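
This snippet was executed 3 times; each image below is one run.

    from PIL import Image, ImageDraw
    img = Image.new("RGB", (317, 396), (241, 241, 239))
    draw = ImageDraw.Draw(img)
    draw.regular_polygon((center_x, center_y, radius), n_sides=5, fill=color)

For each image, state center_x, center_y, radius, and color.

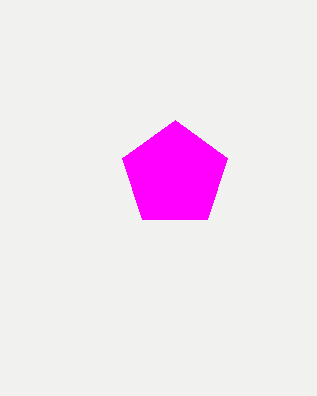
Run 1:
center_x = 175
center_y = 175
radius = 55
color = 'magenta'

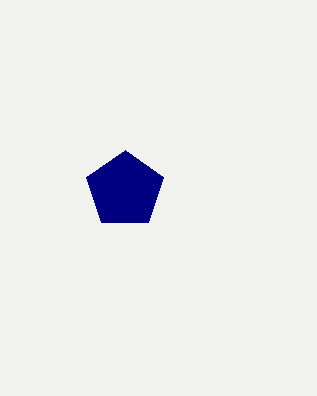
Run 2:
center_x = 125, center_y = 190, radius = 40, color = 'navy'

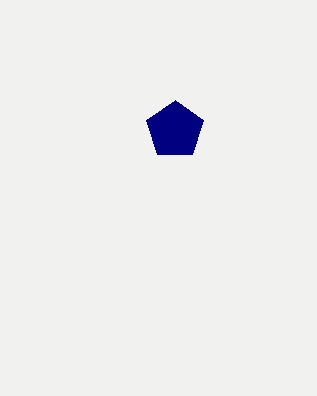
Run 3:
center_x = 175
center_y = 130
radius = 30
color = 'navy'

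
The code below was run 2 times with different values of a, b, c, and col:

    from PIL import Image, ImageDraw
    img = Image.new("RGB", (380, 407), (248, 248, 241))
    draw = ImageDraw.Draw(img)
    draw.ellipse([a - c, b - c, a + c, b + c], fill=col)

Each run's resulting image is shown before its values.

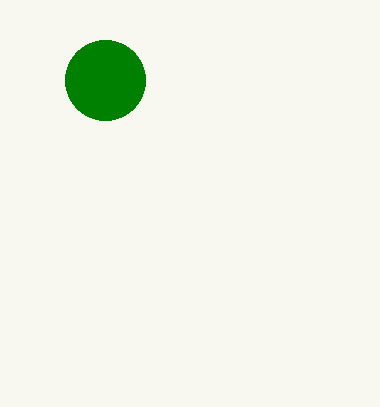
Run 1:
a = 105, b = 80, c = 40, col = 'green'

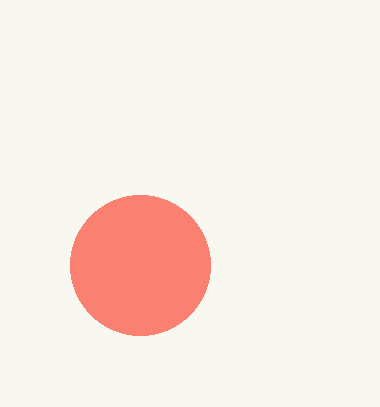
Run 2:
a = 140; b = 265; c = 70; col = 'salmon'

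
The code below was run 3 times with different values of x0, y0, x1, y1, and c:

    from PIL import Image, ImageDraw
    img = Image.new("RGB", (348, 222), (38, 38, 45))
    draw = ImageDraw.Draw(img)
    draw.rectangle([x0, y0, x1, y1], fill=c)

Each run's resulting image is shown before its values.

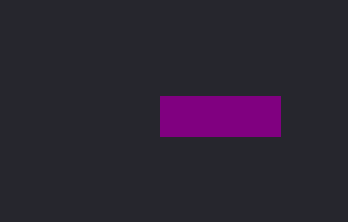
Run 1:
x0 = 160
y0 = 96
x1 = 280
y1 = 136
c = 'purple'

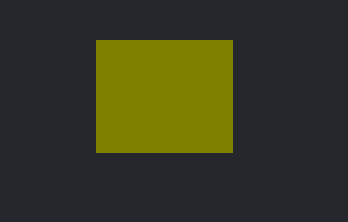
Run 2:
x0 = 96
y0 = 40
x1 = 232
y1 = 152
c = 'olive'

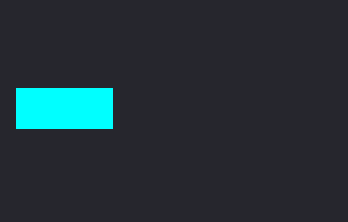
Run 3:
x0 = 16
y0 = 88
x1 = 112
y1 = 128
c = 'cyan'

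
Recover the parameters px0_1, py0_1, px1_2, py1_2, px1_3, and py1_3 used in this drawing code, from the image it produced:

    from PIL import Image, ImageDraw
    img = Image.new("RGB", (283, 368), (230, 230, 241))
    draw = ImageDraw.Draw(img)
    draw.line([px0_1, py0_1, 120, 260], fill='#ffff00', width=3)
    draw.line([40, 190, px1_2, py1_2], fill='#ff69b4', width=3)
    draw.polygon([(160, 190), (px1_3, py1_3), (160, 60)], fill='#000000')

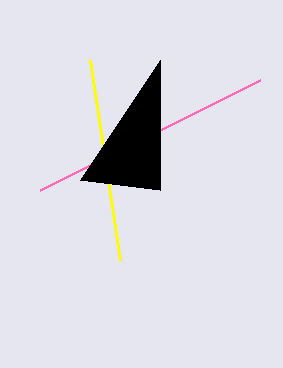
px0_1 = 90; py0_1 = 60; px1_2 = 260; py1_2 = 80; px1_3 = 80; py1_3 = 180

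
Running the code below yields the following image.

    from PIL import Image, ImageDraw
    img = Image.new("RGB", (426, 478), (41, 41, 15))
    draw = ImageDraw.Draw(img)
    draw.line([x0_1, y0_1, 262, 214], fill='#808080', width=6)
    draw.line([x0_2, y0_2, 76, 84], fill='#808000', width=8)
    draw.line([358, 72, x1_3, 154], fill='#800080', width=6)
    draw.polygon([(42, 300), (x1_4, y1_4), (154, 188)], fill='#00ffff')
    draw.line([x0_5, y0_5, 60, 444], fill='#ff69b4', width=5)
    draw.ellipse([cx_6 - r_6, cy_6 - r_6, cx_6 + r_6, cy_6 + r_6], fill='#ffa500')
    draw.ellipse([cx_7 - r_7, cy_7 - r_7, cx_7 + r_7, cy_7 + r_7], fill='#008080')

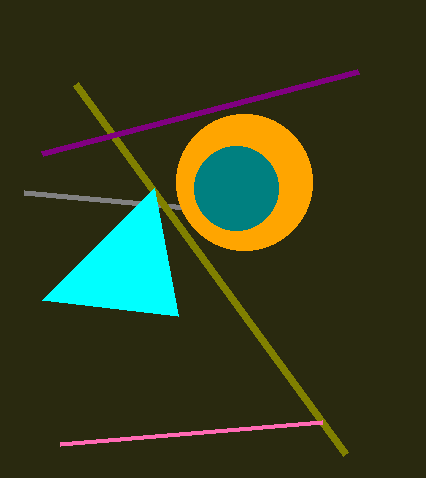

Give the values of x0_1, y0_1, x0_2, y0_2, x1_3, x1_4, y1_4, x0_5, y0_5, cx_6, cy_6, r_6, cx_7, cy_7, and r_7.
x0_1 = 24, y0_1 = 192, x0_2 = 346, y0_2 = 454, x1_3 = 42, x1_4 = 178, y1_4 = 316, x0_5 = 322, y0_5 = 422, cx_6 = 244, cy_6 = 182, r_6 = 68, cx_7 = 236, cy_7 = 188, r_7 = 42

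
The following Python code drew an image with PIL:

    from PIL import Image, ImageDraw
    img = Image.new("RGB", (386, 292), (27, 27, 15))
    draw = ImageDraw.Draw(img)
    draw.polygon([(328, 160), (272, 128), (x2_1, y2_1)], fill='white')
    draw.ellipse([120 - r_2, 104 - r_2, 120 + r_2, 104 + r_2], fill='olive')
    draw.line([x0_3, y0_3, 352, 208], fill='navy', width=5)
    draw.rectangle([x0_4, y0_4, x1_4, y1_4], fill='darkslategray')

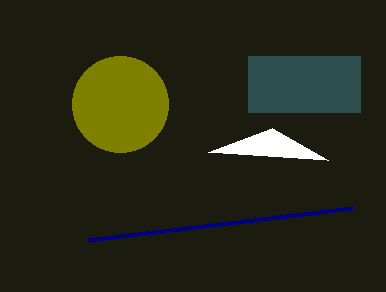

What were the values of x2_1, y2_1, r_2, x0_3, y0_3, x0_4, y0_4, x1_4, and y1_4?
x2_1 = 208, y2_1 = 152, r_2 = 48, x0_3 = 88, y0_3 = 240, x0_4 = 248, y0_4 = 56, x1_4 = 360, y1_4 = 112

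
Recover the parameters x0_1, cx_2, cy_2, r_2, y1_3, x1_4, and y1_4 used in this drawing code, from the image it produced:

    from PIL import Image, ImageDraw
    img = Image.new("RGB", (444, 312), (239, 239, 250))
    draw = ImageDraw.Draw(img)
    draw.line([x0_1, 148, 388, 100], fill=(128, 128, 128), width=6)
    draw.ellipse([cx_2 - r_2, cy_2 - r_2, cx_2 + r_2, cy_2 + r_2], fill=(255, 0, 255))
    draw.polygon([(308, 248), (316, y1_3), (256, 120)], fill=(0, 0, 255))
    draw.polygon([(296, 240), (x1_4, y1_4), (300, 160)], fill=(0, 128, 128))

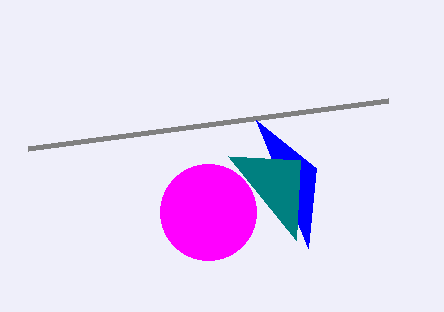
x0_1 = 28; cx_2 = 208; cy_2 = 212; r_2 = 48; y1_3 = 168; x1_4 = 228; y1_4 = 156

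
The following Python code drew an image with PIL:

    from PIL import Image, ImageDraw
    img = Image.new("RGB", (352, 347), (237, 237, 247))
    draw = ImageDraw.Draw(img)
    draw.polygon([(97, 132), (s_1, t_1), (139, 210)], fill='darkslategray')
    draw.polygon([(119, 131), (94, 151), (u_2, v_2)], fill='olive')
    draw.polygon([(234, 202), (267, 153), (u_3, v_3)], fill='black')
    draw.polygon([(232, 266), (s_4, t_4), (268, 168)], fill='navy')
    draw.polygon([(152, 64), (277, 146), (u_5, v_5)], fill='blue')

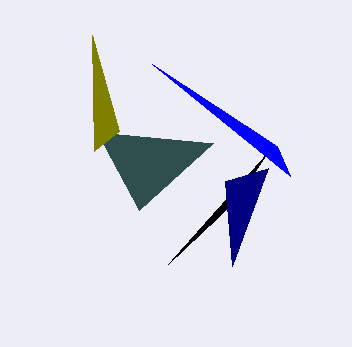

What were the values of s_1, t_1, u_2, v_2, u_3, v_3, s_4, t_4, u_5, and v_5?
s_1 = 213; t_1 = 143; u_2 = 92; v_2 = 35; u_3 = 168; v_3 = 264; s_4 = 225; t_4 = 181; u_5 = 290; v_5 = 176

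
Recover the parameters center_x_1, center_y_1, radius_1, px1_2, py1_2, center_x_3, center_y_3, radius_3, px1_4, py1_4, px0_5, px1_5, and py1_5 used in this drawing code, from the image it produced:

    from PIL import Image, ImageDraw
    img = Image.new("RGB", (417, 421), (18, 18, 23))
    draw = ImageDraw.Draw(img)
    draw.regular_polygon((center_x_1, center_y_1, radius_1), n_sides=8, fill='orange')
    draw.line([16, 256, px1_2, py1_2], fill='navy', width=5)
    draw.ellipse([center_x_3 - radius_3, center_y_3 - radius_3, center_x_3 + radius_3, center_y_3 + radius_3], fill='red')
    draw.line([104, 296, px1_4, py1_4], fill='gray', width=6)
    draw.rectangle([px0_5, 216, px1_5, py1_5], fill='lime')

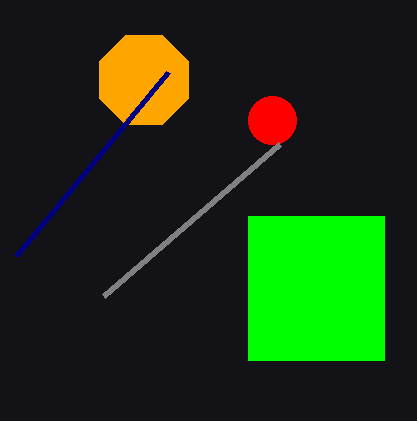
center_x_1 = 144, center_y_1 = 80, radius_1 = 48, px1_2 = 168, py1_2 = 72, center_x_3 = 272, center_y_3 = 120, radius_3 = 24, px1_4 = 280, py1_4 = 144, px0_5 = 248, px1_5 = 384, py1_5 = 360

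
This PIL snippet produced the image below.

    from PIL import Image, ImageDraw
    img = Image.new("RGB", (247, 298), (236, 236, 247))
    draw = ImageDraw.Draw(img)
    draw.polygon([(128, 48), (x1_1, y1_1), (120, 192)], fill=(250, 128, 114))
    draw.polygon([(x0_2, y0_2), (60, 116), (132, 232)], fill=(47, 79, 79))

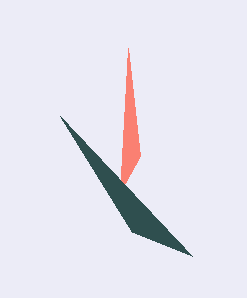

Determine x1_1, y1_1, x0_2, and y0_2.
x1_1 = 140
y1_1 = 156
x0_2 = 192
y0_2 = 256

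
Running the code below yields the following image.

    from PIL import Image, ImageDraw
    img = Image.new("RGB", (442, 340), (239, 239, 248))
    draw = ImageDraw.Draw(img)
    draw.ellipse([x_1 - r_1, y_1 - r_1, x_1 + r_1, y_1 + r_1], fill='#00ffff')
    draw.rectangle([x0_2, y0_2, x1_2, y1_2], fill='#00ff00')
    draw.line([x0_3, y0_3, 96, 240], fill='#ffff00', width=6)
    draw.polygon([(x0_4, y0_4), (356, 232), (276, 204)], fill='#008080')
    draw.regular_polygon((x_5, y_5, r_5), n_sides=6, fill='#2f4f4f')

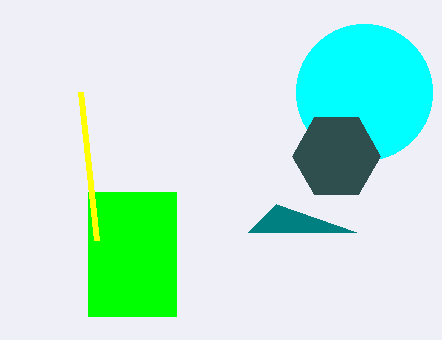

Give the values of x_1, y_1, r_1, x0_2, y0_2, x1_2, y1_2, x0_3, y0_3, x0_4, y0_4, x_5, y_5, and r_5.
x_1 = 364, y_1 = 92, r_1 = 68, x0_2 = 88, y0_2 = 192, x1_2 = 176, y1_2 = 316, x0_3 = 80, y0_3 = 92, x0_4 = 248, y0_4 = 232, x_5 = 336, y_5 = 156, r_5 = 44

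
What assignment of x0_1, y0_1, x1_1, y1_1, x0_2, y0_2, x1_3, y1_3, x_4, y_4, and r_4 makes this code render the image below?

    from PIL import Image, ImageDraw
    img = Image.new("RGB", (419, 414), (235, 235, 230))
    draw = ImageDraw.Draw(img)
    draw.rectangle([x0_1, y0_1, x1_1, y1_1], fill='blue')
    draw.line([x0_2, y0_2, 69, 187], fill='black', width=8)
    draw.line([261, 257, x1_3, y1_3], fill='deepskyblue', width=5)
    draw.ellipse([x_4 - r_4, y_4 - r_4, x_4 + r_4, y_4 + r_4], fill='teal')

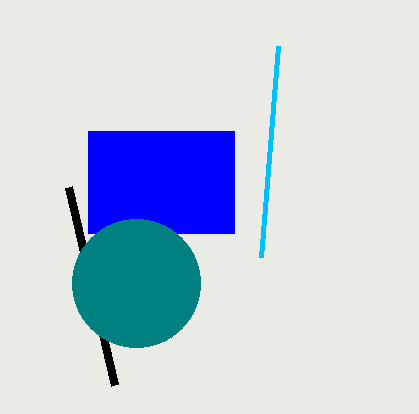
x0_1 = 88, y0_1 = 131, x1_1 = 234, y1_1 = 233, x0_2 = 115, y0_2 = 385, x1_3 = 278, y1_3 = 46, x_4 = 136, y_4 = 283, r_4 = 64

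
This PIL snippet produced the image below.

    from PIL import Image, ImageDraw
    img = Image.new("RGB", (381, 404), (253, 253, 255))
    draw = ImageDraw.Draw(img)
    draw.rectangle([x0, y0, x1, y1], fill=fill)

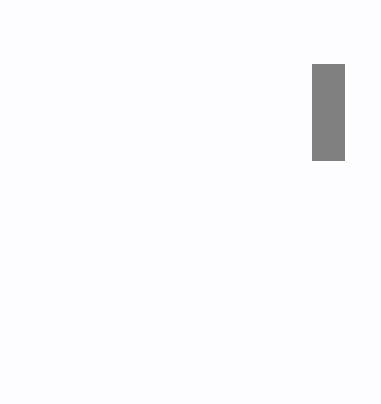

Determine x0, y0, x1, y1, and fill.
x0 = 312
y0 = 64
x1 = 344
y1 = 160
fill = 'gray'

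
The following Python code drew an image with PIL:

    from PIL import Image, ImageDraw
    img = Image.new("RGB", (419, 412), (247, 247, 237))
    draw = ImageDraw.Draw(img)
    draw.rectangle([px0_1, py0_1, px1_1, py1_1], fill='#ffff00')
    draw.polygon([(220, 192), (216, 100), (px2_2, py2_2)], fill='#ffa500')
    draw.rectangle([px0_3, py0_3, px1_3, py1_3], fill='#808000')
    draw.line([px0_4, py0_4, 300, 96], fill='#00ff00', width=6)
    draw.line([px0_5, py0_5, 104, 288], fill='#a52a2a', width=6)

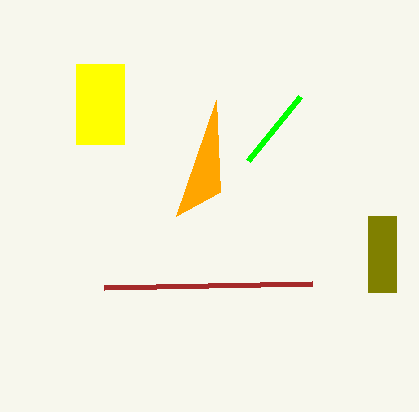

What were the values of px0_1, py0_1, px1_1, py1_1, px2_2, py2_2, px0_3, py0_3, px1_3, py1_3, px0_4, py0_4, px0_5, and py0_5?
px0_1 = 76
py0_1 = 64
px1_1 = 124
py1_1 = 144
px2_2 = 176
py2_2 = 216
px0_3 = 368
py0_3 = 216
px1_3 = 396
py1_3 = 292
px0_4 = 248
py0_4 = 160
px0_5 = 312
py0_5 = 284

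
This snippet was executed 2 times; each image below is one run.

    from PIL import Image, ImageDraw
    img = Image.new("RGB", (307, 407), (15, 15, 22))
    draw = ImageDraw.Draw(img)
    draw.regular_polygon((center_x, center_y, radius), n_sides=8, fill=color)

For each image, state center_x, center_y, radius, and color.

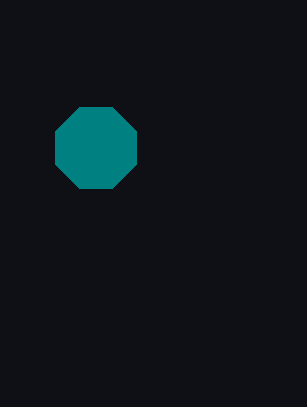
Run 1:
center_x = 96
center_y = 148
radius = 44
color = 'teal'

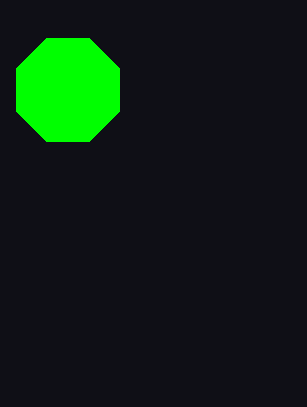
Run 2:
center_x = 68, center_y = 90, radius = 56, color = 'lime'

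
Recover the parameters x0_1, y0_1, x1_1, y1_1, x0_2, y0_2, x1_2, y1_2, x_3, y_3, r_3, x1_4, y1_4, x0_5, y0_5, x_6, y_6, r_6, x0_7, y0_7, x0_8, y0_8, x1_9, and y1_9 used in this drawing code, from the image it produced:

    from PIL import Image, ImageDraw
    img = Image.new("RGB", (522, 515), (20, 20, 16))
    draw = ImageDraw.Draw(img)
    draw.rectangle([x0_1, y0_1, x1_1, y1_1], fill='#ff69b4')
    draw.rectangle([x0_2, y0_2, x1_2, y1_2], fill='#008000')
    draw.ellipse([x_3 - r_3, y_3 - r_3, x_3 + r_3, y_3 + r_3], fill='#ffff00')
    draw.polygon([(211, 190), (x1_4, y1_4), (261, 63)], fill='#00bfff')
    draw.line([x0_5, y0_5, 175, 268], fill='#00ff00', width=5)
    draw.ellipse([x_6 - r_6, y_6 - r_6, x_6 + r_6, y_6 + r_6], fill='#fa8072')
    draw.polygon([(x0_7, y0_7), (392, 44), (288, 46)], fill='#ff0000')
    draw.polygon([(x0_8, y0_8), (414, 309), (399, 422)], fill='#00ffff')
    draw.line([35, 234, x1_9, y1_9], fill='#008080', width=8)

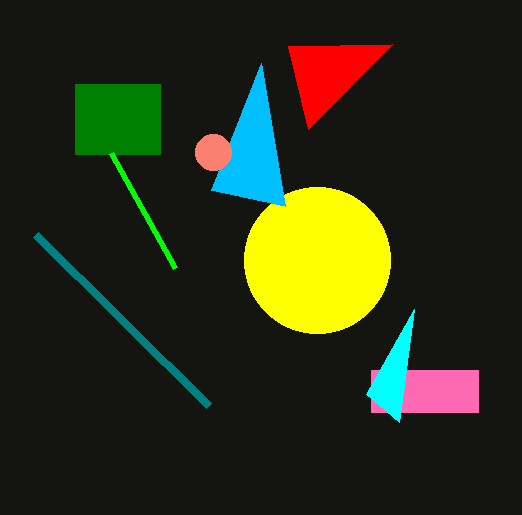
x0_1 = 371; y0_1 = 370; x1_1 = 478; y1_1 = 412; x0_2 = 75; y0_2 = 84; x1_2 = 160; y1_2 = 154; x_3 = 317; y_3 = 260; r_3 = 73; x1_4 = 285; y1_4 = 206; x0_5 = 111; y0_5 = 153; x_6 = 213; y_6 = 152; r_6 = 18; x0_7 = 308; y0_7 = 129; x0_8 = 366; y0_8 = 394; x1_9 = 208; y1_9 = 405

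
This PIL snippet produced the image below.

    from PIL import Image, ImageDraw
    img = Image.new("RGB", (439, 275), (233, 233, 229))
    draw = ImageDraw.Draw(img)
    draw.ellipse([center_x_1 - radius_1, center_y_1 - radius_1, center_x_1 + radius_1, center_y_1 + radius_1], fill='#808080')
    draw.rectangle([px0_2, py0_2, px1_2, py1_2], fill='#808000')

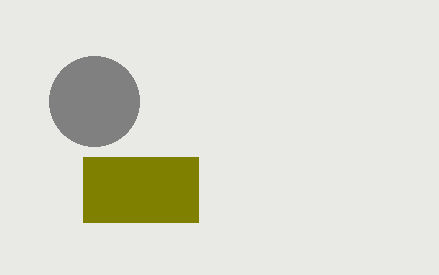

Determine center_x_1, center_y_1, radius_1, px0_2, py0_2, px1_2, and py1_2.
center_x_1 = 94; center_y_1 = 101; radius_1 = 45; px0_2 = 83; py0_2 = 157; px1_2 = 198; py1_2 = 222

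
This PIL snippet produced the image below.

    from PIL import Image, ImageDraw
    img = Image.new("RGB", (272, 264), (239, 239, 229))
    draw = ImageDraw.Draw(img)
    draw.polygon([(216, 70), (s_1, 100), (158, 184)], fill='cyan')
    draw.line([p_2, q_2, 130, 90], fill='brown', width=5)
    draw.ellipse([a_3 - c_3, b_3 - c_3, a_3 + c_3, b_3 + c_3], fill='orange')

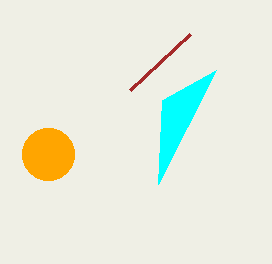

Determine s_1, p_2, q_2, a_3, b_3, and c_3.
s_1 = 162
p_2 = 190
q_2 = 34
a_3 = 48
b_3 = 154
c_3 = 26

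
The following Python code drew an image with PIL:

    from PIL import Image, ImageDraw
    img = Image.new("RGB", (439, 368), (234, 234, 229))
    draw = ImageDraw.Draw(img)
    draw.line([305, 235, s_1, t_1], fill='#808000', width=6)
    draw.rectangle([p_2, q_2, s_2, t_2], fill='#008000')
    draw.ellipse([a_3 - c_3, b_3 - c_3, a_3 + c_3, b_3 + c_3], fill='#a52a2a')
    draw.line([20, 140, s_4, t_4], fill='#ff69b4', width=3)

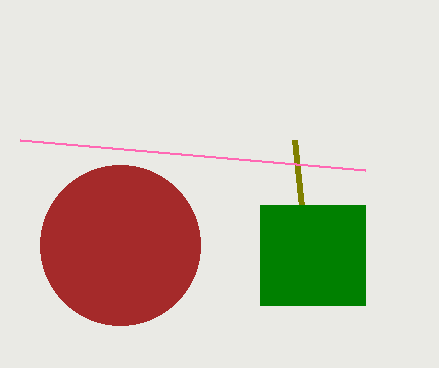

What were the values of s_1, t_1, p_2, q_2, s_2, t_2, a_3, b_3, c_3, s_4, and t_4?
s_1 = 295
t_1 = 140
p_2 = 260
q_2 = 205
s_2 = 365
t_2 = 305
a_3 = 120
b_3 = 245
c_3 = 80
s_4 = 365
t_4 = 170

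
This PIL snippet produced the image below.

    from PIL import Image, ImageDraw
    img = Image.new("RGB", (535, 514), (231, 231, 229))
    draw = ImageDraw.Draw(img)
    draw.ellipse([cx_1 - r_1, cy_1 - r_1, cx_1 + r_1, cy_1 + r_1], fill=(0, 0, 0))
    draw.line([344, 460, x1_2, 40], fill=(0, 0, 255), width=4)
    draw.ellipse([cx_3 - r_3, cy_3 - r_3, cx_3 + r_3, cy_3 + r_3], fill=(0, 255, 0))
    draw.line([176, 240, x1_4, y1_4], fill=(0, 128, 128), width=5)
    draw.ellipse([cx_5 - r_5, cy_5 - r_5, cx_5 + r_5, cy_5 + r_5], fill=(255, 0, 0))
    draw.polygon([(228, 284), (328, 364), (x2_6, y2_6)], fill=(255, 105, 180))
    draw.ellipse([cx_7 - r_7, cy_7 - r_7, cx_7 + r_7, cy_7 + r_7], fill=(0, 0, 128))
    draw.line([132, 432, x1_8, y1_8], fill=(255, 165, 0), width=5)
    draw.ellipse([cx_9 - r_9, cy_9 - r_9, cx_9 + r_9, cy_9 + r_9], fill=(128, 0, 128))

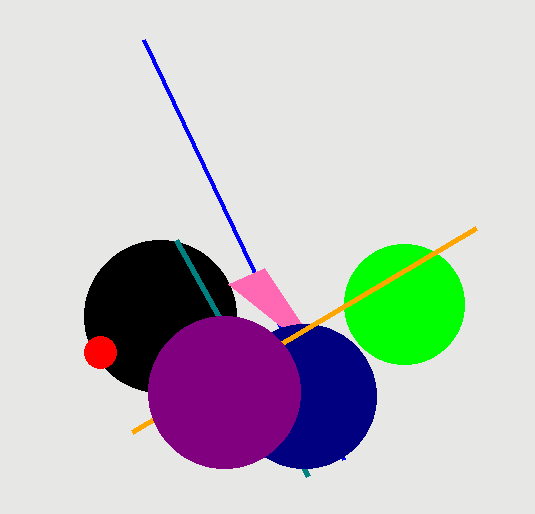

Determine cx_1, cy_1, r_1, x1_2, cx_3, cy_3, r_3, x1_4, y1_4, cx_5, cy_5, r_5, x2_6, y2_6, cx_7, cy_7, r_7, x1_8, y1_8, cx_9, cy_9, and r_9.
cx_1 = 160, cy_1 = 316, r_1 = 76, x1_2 = 144, cx_3 = 404, cy_3 = 304, r_3 = 60, x1_4 = 308, y1_4 = 476, cx_5 = 100, cy_5 = 352, r_5 = 16, x2_6 = 264, y2_6 = 268, cx_7 = 304, cy_7 = 396, r_7 = 72, x1_8 = 476, y1_8 = 228, cx_9 = 224, cy_9 = 392, r_9 = 76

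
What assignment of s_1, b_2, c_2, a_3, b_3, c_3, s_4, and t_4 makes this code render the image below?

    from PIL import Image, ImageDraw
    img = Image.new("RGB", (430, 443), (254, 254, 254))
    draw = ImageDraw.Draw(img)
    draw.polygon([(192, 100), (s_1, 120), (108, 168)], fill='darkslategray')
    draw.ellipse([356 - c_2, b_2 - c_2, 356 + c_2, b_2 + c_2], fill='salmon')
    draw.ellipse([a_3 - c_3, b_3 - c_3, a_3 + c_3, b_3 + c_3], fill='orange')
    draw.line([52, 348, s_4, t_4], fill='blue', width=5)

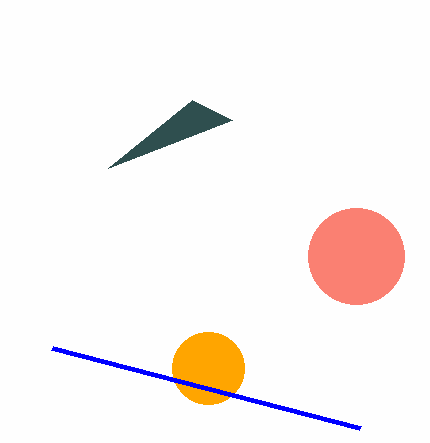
s_1 = 232; b_2 = 256; c_2 = 48; a_3 = 208; b_3 = 368; c_3 = 36; s_4 = 360; t_4 = 428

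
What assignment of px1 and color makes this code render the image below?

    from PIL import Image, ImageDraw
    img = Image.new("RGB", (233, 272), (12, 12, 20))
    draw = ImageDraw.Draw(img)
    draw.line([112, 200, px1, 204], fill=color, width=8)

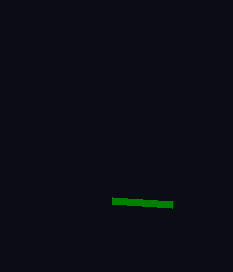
px1 = 172; color = 'green'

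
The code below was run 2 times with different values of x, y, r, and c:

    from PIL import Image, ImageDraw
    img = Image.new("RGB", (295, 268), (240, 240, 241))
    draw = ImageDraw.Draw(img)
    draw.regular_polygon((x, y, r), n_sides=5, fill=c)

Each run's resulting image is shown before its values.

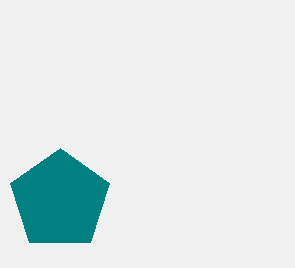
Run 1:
x = 60; y = 200; r = 52; c = 'teal'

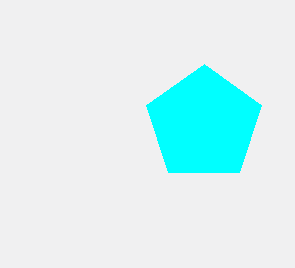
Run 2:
x = 204, y = 124, r = 60, c = 'cyan'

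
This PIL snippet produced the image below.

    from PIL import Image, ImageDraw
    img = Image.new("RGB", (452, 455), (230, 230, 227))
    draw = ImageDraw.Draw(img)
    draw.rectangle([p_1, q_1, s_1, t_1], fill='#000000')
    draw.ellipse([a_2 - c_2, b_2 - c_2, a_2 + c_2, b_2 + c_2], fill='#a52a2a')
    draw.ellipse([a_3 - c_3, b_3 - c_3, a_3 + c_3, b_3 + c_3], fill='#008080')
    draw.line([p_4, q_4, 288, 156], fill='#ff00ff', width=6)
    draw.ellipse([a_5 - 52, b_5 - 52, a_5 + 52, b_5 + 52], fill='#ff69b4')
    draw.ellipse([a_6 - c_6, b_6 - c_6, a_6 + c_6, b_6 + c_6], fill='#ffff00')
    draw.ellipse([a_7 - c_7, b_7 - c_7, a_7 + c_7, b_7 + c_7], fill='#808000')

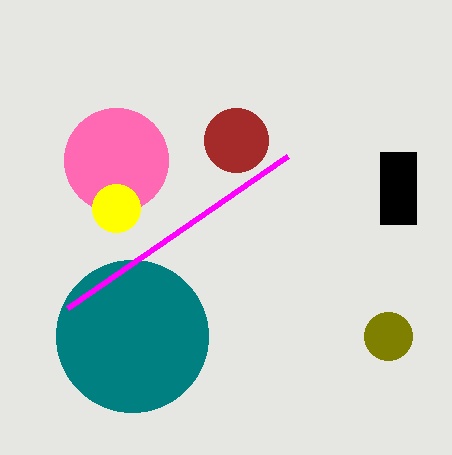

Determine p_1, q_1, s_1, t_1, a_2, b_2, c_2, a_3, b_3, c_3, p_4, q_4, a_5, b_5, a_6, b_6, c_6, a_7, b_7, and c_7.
p_1 = 380, q_1 = 152, s_1 = 416, t_1 = 224, a_2 = 236, b_2 = 140, c_2 = 32, a_3 = 132, b_3 = 336, c_3 = 76, p_4 = 68, q_4 = 308, a_5 = 116, b_5 = 160, a_6 = 116, b_6 = 208, c_6 = 24, a_7 = 388, b_7 = 336, c_7 = 24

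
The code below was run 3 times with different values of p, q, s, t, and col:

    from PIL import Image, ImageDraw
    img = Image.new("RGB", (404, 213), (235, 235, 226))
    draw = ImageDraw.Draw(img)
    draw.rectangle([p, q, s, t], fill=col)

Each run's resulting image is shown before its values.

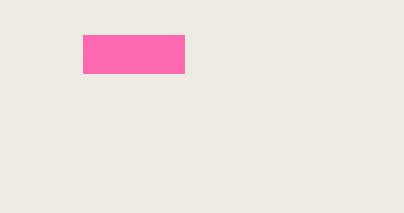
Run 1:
p = 83; q = 35; s = 184; t = 73; col = 'hotpink'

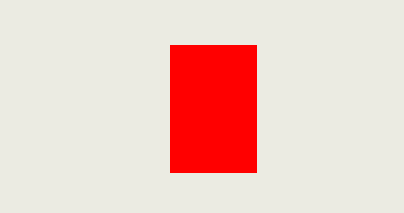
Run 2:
p = 170; q = 45; s = 256; t = 172; col = 'red'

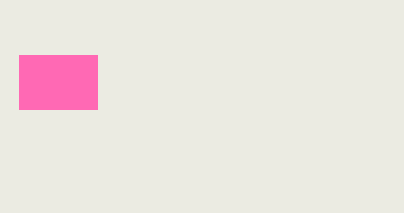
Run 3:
p = 19; q = 55; s = 97; t = 109; col = 'hotpink'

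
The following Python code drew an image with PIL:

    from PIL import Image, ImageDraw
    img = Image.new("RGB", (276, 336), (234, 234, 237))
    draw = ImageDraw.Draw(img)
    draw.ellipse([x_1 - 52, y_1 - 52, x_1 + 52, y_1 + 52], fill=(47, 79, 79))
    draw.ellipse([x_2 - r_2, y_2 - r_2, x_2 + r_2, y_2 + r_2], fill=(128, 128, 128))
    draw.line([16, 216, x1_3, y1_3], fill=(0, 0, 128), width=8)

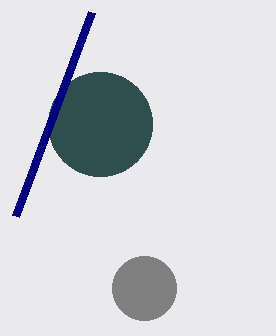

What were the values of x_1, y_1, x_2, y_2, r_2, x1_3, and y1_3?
x_1 = 100
y_1 = 124
x_2 = 144
y_2 = 288
r_2 = 32
x1_3 = 92
y1_3 = 12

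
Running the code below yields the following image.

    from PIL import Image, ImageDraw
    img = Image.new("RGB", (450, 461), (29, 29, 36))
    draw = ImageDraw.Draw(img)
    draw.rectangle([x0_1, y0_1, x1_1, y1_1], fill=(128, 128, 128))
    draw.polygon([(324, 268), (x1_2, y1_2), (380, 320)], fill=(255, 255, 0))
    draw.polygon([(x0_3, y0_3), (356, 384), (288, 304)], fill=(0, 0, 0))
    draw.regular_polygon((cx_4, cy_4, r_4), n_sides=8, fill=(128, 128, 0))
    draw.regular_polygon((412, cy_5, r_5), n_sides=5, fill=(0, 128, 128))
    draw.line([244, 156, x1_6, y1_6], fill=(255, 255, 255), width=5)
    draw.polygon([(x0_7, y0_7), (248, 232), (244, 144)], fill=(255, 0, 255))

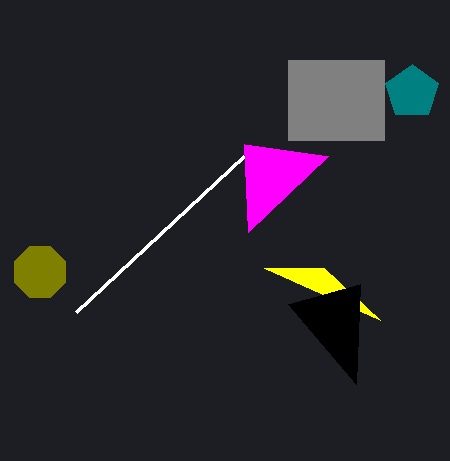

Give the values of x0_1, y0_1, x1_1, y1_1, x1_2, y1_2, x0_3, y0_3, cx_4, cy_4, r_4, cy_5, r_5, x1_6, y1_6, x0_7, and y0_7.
x0_1 = 288
y0_1 = 60
x1_1 = 384
y1_1 = 140
x1_2 = 264
y1_2 = 268
x0_3 = 360
y0_3 = 284
cx_4 = 40
cy_4 = 272
r_4 = 28
cy_5 = 92
r_5 = 28
x1_6 = 76
y1_6 = 312
x0_7 = 328
y0_7 = 156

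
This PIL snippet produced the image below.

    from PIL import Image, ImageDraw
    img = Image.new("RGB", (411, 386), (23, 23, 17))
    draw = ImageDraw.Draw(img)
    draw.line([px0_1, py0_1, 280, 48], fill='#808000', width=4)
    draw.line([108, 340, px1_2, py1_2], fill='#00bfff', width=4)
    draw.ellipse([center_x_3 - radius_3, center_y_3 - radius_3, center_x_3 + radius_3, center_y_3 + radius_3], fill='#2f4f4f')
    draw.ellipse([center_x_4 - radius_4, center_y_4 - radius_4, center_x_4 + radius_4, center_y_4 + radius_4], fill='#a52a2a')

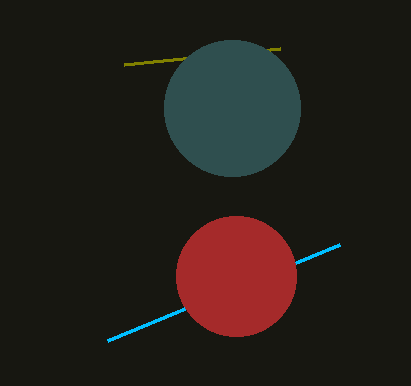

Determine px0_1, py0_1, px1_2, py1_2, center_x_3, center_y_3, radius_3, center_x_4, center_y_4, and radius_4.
px0_1 = 124
py0_1 = 64
px1_2 = 340
py1_2 = 244
center_x_3 = 232
center_y_3 = 108
radius_3 = 68
center_x_4 = 236
center_y_4 = 276
radius_4 = 60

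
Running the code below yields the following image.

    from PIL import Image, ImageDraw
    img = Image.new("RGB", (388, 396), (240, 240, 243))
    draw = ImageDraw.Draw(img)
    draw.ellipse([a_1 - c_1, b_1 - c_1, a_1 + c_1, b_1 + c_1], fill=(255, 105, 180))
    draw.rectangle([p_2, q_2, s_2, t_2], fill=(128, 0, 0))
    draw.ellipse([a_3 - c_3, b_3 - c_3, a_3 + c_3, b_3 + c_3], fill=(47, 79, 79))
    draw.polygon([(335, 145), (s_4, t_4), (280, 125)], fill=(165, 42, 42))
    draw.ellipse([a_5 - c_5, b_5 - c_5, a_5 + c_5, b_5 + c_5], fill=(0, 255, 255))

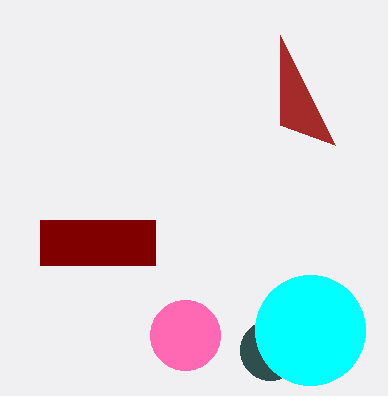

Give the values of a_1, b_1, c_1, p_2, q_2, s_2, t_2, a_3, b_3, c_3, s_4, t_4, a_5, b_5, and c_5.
a_1 = 185, b_1 = 335, c_1 = 35, p_2 = 40, q_2 = 220, s_2 = 155, t_2 = 265, a_3 = 270, b_3 = 350, c_3 = 30, s_4 = 280, t_4 = 35, a_5 = 310, b_5 = 330, c_5 = 55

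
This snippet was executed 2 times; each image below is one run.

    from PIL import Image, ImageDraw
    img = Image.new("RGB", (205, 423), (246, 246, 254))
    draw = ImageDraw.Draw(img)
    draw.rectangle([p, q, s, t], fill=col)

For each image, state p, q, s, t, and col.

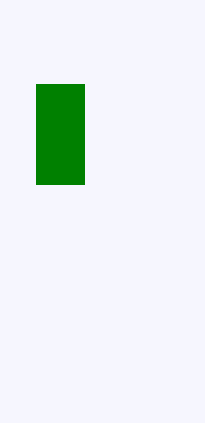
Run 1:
p = 36; q = 84; s = 84; t = 184; col = 'green'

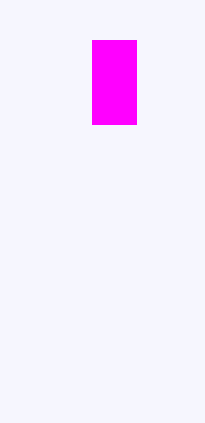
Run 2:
p = 92
q = 40
s = 136
t = 124
col = 'magenta'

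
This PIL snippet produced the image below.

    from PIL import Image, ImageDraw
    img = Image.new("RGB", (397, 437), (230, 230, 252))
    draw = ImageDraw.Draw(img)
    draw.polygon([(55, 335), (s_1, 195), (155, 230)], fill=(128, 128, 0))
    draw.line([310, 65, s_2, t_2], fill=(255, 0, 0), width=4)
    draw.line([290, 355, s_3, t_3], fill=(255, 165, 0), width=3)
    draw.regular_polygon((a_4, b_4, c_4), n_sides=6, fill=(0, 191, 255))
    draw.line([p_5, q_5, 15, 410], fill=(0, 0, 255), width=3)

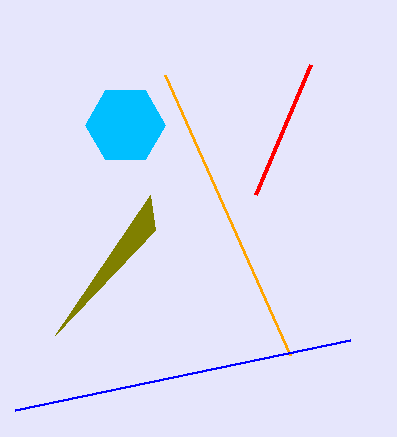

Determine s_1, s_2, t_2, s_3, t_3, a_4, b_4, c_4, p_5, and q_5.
s_1 = 150
s_2 = 255
t_2 = 195
s_3 = 165
t_3 = 75
a_4 = 125
b_4 = 125
c_4 = 40
p_5 = 350
q_5 = 340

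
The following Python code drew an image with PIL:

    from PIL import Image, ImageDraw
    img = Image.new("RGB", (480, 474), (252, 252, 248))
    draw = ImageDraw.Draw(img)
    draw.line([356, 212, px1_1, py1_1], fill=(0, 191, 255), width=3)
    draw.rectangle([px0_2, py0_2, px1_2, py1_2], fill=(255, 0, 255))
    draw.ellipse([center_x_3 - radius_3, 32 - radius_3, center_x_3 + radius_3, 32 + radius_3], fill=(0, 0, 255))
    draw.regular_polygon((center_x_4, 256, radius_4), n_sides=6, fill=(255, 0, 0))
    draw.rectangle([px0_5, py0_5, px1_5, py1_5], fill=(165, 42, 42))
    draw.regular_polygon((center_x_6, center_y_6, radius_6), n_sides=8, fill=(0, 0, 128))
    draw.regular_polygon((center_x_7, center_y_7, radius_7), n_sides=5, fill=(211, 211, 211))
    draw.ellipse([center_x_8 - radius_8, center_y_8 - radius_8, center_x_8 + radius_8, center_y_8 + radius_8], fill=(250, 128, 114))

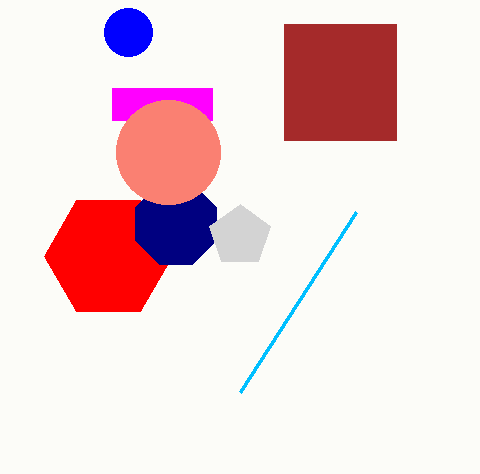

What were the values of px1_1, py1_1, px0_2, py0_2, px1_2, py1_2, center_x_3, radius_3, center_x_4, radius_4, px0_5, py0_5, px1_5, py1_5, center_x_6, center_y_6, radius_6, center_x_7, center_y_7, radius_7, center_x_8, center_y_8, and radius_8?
px1_1 = 240
py1_1 = 392
px0_2 = 112
py0_2 = 88
px1_2 = 212
py1_2 = 120
center_x_3 = 128
radius_3 = 24
center_x_4 = 108
radius_4 = 64
px0_5 = 284
py0_5 = 24
px1_5 = 396
py1_5 = 140
center_x_6 = 176
center_y_6 = 224
radius_6 = 44
center_x_7 = 240
center_y_7 = 236
radius_7 = 32
center_x_8 = 168
center_y_8 = 152
radius_8 = 52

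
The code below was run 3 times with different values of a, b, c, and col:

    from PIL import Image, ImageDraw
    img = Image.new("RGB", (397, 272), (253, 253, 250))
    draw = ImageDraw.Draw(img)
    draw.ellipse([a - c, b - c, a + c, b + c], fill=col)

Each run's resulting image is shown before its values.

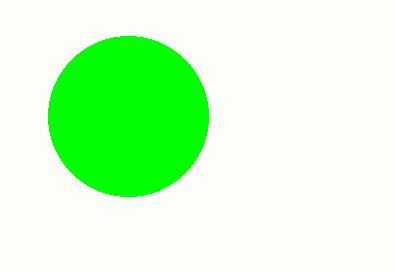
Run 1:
a = 128, b = 116, c = 80, col = 'lime'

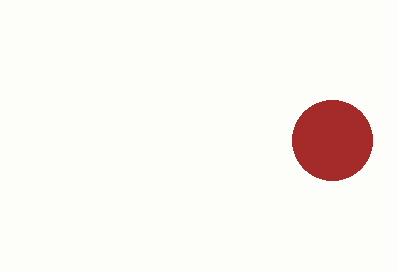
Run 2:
a = 332; b = 140; c = 40; col = 'brown'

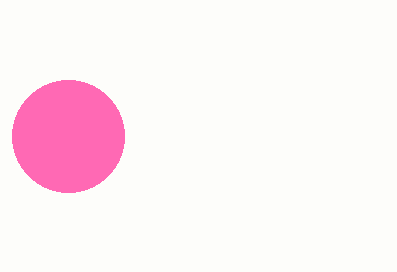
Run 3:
a = 68; b = 136; c = 56; col = 'hotpink'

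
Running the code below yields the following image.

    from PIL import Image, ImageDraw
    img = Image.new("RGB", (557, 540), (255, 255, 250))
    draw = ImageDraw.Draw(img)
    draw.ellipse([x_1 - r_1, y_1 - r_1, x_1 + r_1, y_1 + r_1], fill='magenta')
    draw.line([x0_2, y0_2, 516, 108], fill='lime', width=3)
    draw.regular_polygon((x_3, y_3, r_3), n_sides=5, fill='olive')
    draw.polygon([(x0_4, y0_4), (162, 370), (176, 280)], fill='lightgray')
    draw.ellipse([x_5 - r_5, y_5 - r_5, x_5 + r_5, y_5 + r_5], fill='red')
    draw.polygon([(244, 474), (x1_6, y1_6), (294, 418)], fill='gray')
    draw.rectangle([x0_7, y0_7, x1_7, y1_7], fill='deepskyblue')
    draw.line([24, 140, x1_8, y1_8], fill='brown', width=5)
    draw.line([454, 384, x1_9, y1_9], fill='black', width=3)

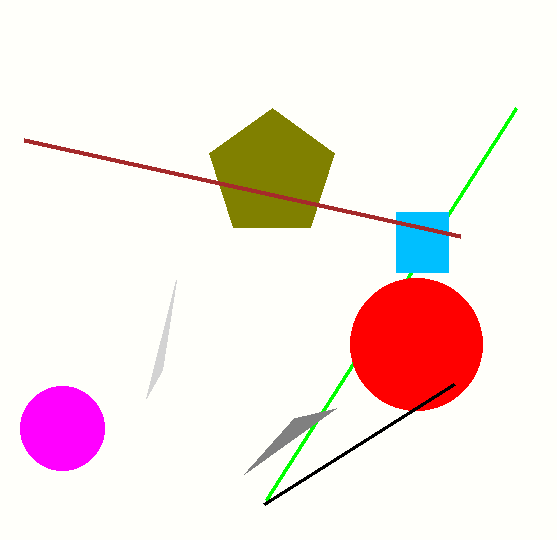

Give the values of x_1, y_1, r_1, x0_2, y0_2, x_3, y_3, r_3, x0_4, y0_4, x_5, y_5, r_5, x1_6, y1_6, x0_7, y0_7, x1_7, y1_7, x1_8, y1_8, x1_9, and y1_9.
x_1 = 62, y_1 = 428, r_1 = 42, x0_2 = 266, y0_2 = 500, x_3 = 272, y_3 = 174, r_3 = 66, x0_4 = 146, y0_4 = 398, x_5 = 416, y_5 = 344, r_5 = 66, x1_6 = 336, y1_6 = 408, x0_7 = 396, y0_7 = 212, x1_7 = 448, y1_7 = 272, x1_8 = 460, y1_8 = 236, x1_9 = 264, y1_9 = 504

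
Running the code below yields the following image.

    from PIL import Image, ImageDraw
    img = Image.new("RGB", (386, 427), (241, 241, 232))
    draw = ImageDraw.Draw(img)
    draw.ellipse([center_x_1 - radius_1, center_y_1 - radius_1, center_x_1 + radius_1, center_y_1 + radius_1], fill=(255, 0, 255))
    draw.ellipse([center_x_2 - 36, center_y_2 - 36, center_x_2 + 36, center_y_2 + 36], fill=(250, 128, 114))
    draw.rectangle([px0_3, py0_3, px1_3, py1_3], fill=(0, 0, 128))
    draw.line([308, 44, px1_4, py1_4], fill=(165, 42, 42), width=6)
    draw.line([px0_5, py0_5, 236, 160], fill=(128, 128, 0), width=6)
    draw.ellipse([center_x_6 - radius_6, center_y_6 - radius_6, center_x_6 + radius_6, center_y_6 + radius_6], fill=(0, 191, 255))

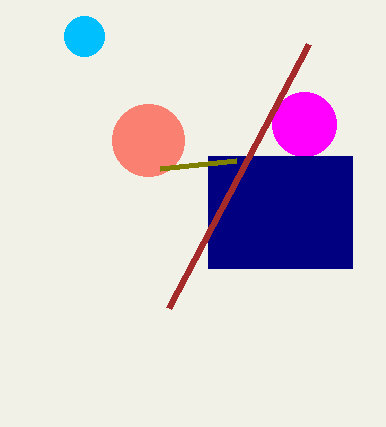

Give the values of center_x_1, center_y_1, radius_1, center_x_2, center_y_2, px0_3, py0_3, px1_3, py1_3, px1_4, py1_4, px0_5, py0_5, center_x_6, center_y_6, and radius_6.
center_x_1 = 304
center_y_1 = 124
radius_1 = 32
center_x_2 = 148
center_y_2 = 140
px0_3 = 208
py0_3 = 156
px1_3 = 352
py1_3 = 268
px1_4 = 168
py1_4 = 308
px0_5 = 160
py0_5 = 168
center_x_6 = 84
center_y_6 = 36
radius_6 = 20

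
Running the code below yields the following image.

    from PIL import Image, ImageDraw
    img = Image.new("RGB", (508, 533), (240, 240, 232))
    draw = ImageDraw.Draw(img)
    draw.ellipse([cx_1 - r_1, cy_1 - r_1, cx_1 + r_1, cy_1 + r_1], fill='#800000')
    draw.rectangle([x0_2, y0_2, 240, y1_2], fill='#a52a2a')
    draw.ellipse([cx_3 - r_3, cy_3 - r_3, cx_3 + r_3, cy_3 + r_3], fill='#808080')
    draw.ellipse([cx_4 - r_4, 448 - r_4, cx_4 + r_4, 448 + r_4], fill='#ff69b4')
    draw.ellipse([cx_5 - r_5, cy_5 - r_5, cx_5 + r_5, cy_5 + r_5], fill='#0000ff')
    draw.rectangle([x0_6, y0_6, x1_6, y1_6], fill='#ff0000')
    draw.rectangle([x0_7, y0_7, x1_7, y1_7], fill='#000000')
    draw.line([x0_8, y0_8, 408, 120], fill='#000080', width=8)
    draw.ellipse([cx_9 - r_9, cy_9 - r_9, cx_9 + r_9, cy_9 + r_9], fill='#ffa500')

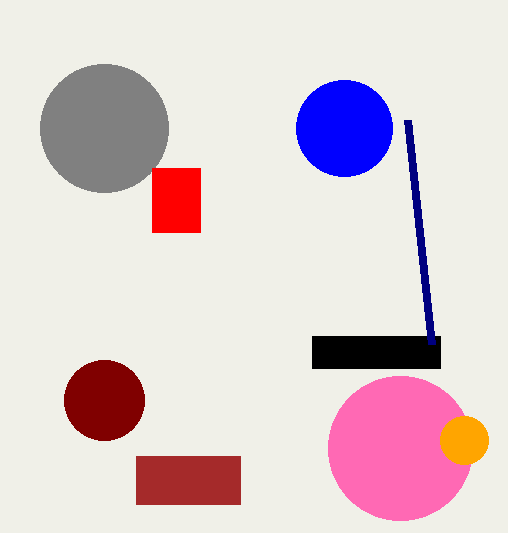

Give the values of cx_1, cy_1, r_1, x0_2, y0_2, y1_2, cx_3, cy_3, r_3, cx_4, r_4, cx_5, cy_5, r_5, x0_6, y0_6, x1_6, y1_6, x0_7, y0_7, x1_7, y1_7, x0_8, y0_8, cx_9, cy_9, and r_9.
cx_1 = 104, cy_1 = 400, r_1 = 40, x0_2 = 136, y0_2 = 456, y1_2 = 504, cx_3 = 104, cy_3 = 128, r_3 = 64, cx_4 = 400, r_4 = 72, cx_5 = 344, cy_5 = 128, r_5 = 48, x0_6 = 152, y0_6 = 168, x1_6 = 200, y1_6 = 232, x0_7 = 312, y0_7 = 336, x1_7 = 440, y1_7 = 368, x0_8 = 432, y0_8 = 344, cx_9 = 464, cy_9 = 440, r_9 = 24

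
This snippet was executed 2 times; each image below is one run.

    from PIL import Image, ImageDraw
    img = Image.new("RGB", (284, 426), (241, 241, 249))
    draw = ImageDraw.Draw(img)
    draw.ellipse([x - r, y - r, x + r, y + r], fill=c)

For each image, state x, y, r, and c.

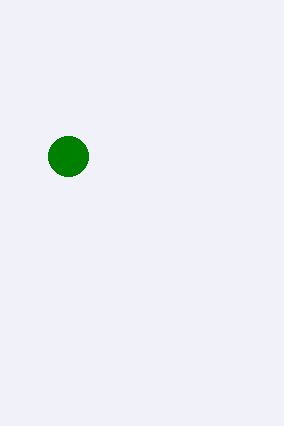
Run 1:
x = 68; y = 156; r = 20; c = 'green'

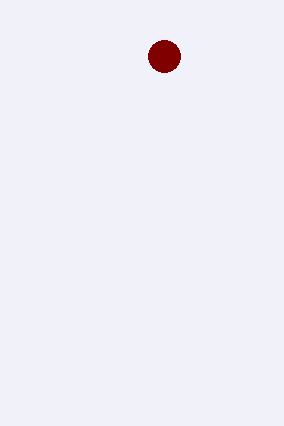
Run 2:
x = 164
y = 56
r = 16
c = 'maroon'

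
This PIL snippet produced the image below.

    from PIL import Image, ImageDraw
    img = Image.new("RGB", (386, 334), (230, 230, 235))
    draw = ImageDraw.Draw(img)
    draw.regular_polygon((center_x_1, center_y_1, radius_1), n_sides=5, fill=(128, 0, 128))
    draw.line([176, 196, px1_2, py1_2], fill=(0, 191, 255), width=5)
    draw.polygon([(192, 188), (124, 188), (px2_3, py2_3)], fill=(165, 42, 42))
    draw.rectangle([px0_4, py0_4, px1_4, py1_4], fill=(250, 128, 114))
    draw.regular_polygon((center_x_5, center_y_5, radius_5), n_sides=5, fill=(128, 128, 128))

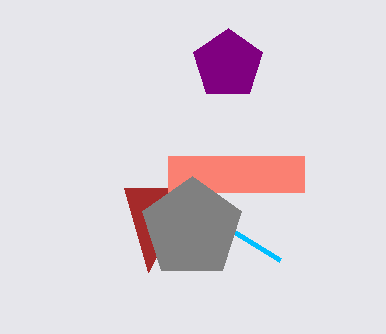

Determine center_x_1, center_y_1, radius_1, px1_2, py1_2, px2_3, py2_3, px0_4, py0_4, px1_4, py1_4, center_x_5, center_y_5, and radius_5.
center_x_1 = 228, center_y_1 = 64, radius_1 = 36, px1_2 = 280, py1_2 = 260, px2_3 = 148, py2_3 = 272, px0_4 = 168, py0_4 = 156, px1_4 = 304, py1_4 = 192, center_x_5 = 192, center_y_5 = 228, radius_5 = 52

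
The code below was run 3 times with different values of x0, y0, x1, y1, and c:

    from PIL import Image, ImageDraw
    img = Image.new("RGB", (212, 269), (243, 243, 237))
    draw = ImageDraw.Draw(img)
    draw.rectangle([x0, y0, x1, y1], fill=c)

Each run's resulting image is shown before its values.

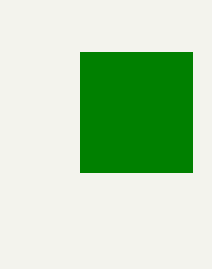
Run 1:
x0 = 80
y0 = 52
x1 = 192
y1 = 172
c = 'green'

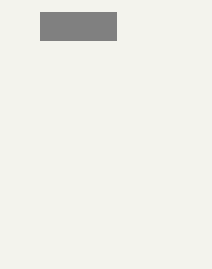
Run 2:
x0 = 40, y0 = 12, x1 = 116, y1 = 40, c = 'gray'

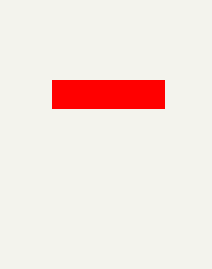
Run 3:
x0 = 52; y0 = 80; x1 = 164; y1 = 108; c = 'red'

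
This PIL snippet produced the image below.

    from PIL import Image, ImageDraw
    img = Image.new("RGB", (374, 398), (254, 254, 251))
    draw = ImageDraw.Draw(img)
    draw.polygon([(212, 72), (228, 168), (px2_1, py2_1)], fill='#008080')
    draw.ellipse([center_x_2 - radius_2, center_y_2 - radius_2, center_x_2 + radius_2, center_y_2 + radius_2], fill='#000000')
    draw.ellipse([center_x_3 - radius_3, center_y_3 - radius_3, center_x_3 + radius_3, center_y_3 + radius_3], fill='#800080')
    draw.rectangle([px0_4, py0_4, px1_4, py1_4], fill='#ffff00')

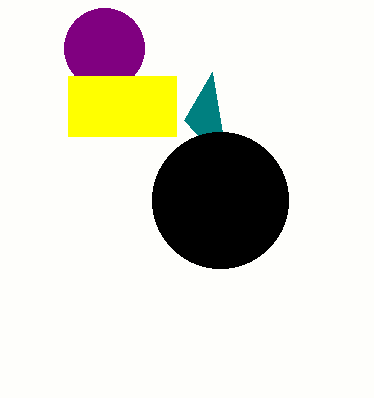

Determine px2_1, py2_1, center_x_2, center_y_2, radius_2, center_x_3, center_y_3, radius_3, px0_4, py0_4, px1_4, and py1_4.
px2_1 = 184, py2_1 = 120, center_x_2 = 220, center_y_2 = 200, radius_2 = 68, center_x_3 = 104, center_y_3 = 48, radius_3 = 40, px0_4 = 68, py0_4 = 76, px1_4 = 176, py1_4 = 136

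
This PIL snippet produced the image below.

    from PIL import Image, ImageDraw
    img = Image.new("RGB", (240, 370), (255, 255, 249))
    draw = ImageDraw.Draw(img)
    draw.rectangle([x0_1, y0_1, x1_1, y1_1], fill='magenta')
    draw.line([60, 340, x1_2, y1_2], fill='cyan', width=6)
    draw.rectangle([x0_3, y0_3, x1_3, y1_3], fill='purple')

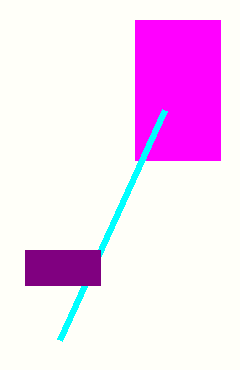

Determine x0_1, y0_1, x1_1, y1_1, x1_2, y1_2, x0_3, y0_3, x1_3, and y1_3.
x0_1 = 135, y0_1 = 20, x1_1 = 220, y1_1 = 160, x1_2 = 165, y1_2 = 110, x0_3 = 25, y0_3 = 250, x1_3 = 100, y1_3 = 285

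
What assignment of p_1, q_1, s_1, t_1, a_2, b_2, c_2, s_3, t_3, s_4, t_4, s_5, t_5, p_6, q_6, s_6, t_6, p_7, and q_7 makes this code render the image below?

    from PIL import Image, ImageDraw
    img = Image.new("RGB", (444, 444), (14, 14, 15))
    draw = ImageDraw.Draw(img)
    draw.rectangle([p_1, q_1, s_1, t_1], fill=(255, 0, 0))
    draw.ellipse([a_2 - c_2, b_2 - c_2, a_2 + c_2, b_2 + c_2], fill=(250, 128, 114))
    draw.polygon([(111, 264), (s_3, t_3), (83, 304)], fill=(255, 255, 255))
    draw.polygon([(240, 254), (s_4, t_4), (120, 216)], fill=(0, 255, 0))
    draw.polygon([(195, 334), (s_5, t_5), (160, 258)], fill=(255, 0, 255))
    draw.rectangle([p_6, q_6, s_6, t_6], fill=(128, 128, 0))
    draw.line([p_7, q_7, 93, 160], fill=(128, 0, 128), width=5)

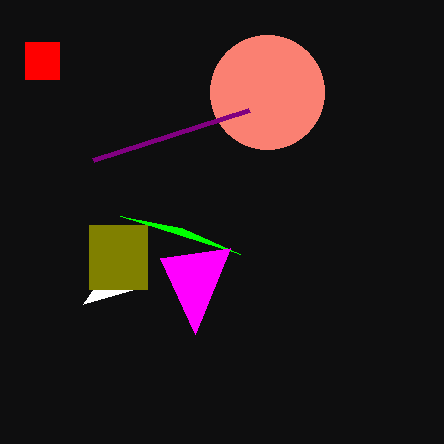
p_1 = 25, q_1 = 42, s_1 = 59, t_1 = 79, a_2 = 267, b_2 = 92, c_2 = 57, s_3 = 132, t_3 = 290, s_4 = 182, t_4 = 228, s_5 = 230, t_5 = 248, p_6 = 89, q_6 = 225, s_6 = 147, t_6 = 289, p_7 = 249, q_7 = 110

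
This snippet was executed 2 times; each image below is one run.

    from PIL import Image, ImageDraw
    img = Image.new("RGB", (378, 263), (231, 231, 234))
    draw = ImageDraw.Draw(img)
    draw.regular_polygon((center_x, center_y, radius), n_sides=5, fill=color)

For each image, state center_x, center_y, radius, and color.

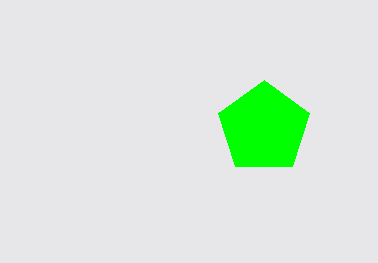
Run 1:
center_x = 264; center_y = 128; radius = 48; color = 'lime'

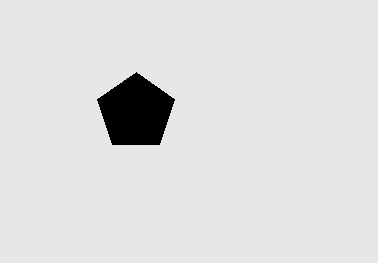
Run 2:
center_x = 136
center_y = 112
radius = 40
color = 'black'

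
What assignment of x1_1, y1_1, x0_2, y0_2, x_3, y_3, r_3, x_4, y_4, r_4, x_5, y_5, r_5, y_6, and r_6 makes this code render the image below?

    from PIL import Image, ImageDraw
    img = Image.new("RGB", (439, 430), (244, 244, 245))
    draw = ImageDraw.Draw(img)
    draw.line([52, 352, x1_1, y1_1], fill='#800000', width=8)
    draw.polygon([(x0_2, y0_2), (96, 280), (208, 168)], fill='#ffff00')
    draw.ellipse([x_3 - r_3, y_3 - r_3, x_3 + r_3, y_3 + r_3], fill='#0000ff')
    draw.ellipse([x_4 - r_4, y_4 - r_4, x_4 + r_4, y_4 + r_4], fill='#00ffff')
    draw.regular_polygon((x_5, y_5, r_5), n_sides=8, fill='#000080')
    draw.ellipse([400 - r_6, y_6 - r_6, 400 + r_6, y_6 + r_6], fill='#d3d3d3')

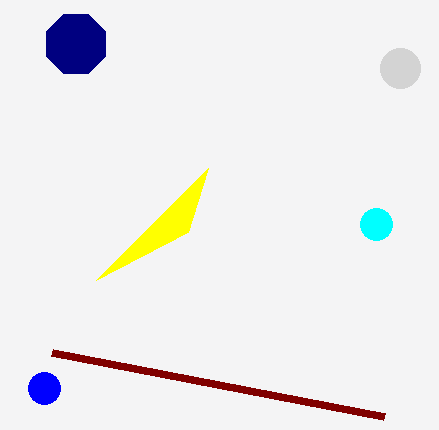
x1_1 = 384
y1_1 = 416
x0_2 = 188
y0_2 = 232
x_3 = 44
y_3 = 388
r_3 = 16
x_4 = 376
y_4 = 224
r_4 = 16
x_5 = 76
y_5 = 44
r_5 = 32
y_6 = 68
r_6 = 20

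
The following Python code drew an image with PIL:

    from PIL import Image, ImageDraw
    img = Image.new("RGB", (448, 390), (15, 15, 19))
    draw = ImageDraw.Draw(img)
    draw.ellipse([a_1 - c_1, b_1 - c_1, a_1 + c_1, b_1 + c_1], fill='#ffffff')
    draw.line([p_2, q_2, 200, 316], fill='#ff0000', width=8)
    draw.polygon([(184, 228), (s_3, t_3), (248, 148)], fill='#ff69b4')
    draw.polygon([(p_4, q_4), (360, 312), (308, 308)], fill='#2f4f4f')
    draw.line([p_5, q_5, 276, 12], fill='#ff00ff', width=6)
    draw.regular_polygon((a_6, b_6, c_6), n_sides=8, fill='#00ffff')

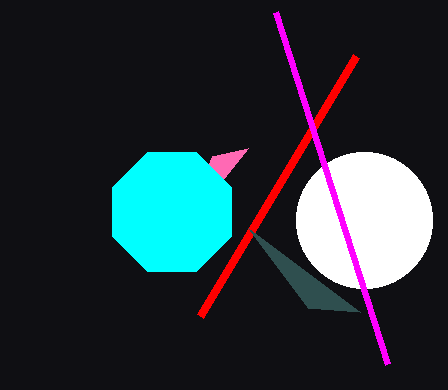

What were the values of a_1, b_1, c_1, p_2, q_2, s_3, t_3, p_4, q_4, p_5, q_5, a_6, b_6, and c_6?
a_1 = 364
b_1 = 220
c_1 = 68
p_2 = 356
q_2 = 56
s_3 = 212
t_3 = 156
p_4 = 248
q_4 = 228
p_5 = 388
q_5 = 364
a_6 = 172
b_6 = 212
c_6 = 64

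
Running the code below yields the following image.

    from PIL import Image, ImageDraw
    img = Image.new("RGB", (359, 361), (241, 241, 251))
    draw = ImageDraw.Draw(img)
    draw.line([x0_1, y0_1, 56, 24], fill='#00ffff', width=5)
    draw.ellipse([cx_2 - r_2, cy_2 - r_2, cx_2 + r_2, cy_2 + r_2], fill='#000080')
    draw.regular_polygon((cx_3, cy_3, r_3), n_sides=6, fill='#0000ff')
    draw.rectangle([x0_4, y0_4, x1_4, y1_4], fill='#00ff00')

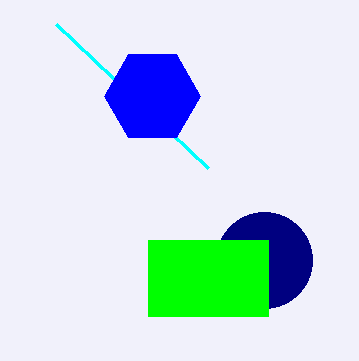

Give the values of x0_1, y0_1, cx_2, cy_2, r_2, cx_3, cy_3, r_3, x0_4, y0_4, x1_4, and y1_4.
x0_1 = 208; y0_1 = 168; cx_2 = 264; cy_2 = 260; r_2 = 48; cx_3 = 152; cy_3 = 96; r_3 = 48; x0_4 = 148; y0_4 = 240; x1_4 = 268; y1_4 = 316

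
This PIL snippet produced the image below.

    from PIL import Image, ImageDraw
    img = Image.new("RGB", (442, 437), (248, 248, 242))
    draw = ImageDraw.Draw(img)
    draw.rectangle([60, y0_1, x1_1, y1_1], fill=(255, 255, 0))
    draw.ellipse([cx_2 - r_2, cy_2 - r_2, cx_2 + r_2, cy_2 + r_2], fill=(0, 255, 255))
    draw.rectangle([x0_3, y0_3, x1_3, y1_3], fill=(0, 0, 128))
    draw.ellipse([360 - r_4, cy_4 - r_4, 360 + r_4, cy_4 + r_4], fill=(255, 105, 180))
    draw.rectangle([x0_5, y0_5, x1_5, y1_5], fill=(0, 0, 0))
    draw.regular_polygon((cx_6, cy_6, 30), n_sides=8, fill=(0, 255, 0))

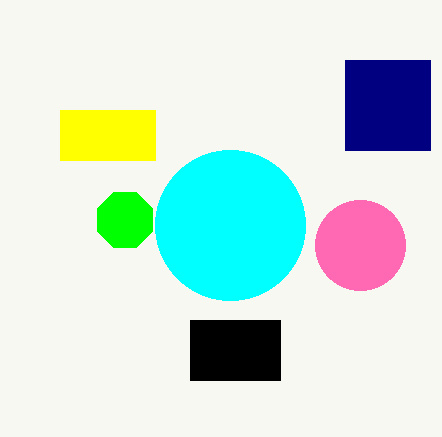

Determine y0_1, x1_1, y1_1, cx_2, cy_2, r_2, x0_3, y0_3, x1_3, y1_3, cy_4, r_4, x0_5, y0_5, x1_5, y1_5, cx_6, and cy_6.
y0_1 = 110
x1_1 = 155
y1_1 = 160
cx_2 = 230
cy_2 = 225
r_2 = 75
x0_3 = 345
y0_3 = 60
x1_3 = 430
y1_3 = 150
cy_4 = 245
r_4 = 45
x0_5 = 190
y0_5 = 320
x1_5 = 280
y1_5 = 380
cx_6 = 125
cy_6 = 220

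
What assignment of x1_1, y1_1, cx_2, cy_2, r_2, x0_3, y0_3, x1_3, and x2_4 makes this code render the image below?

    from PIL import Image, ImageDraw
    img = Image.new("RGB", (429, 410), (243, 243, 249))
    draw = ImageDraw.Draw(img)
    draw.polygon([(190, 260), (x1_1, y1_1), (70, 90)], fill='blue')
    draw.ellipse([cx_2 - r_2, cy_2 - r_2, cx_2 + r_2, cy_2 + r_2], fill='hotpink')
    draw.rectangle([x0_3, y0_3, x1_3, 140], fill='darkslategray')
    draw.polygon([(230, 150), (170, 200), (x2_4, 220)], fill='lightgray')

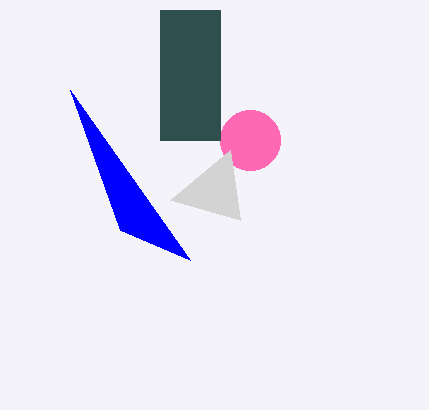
x1_1 = 120; y1_1 = 230; cx_2 = 250; cy_2 = 140; r_2 = 30; x0_3 = 160; y0_3 = 10; x1_3 = 220; x2_4 = 240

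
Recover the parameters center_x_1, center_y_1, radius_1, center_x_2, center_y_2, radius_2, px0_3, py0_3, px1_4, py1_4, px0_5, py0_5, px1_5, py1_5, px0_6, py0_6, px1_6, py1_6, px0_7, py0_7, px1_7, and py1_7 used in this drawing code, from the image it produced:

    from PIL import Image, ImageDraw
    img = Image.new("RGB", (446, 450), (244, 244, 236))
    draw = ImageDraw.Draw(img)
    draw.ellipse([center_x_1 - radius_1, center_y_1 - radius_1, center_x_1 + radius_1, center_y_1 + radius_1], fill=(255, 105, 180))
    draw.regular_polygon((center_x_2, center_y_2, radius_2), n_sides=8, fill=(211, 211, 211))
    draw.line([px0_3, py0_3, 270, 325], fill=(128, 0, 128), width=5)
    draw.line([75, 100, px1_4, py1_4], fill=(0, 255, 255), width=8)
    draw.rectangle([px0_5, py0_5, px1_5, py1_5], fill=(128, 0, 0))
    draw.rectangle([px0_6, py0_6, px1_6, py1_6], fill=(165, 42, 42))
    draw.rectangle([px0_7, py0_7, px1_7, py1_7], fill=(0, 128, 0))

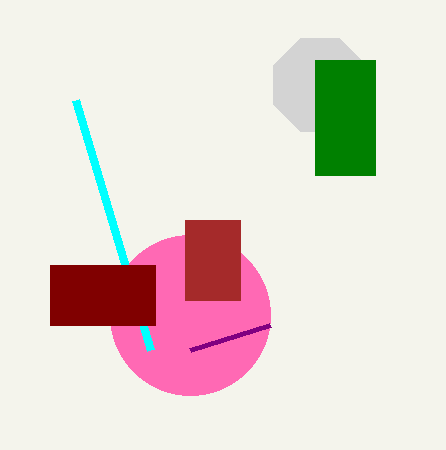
center_x_1 = 190, center_y_1 = 315, radius_1 = 80, center_x_2 = 320, center_y_2 = 85, radius_2 = 50, px0_3 = 190, py0_3 = 350, px1_4 = 150, py1_4 = 350, px0_5 = 50, py0_5 = 265, px1_5 = 155, py1_5 = 325, px0_6 = 185, py0_6 = 220, px1_6 = 240, py1_6 = 300, px0_7 = 315, py0_7 = 60, px1_7 = 375, py1_7 = 175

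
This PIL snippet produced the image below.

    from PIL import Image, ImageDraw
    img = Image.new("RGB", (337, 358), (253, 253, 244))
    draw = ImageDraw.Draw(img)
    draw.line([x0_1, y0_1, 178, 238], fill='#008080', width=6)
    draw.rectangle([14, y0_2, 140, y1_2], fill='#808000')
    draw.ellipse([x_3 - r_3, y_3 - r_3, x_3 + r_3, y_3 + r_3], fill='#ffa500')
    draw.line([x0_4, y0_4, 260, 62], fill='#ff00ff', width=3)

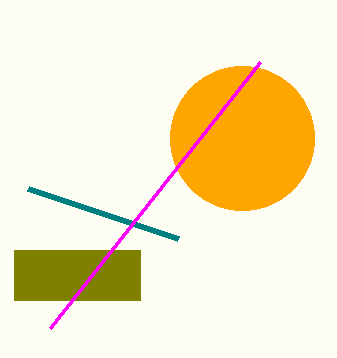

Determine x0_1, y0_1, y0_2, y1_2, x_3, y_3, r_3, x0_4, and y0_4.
x0_1 = 28, y0_1 = 188, y0_2 = 250, y1_2 = 300, x_3 = 242, y_3 = 138, r_3 = 72, x0_4 = 50, y0_4 = 328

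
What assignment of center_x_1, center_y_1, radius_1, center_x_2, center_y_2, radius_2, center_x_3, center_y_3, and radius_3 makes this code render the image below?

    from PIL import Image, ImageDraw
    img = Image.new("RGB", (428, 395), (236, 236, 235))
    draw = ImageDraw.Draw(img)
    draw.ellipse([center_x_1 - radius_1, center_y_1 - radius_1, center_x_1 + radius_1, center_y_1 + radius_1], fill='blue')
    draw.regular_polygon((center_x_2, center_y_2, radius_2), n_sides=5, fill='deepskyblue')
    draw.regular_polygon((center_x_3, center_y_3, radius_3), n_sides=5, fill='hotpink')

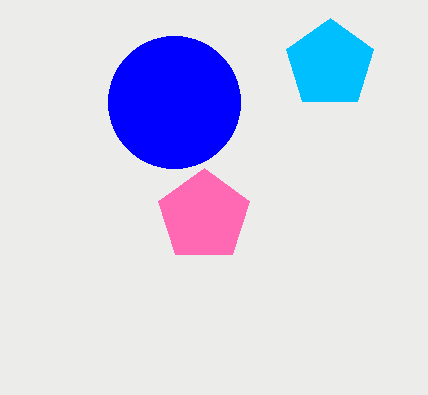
center_x_1 = 174
center_y_1 = 102
radius_1 = 66
center_x_2 = 330
center_y_2 = 64
radius_2 = 46
center_x_3 = 204
center_y_3 = 216
radius_3 = 48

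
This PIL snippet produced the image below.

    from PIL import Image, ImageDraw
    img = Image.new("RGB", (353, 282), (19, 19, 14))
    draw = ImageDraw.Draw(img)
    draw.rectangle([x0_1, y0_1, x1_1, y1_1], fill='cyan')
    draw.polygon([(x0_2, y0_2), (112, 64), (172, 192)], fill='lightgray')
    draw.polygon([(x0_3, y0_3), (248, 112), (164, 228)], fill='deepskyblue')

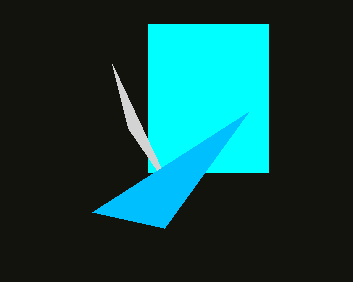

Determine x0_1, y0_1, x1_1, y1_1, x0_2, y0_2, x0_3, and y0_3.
x0_1 = 148
y0_1 = 24
x1_1 = 268
y1_1 = 172
x0_2 = 128
y0_2 = 128
x0_3 = 92
y0_3 = 212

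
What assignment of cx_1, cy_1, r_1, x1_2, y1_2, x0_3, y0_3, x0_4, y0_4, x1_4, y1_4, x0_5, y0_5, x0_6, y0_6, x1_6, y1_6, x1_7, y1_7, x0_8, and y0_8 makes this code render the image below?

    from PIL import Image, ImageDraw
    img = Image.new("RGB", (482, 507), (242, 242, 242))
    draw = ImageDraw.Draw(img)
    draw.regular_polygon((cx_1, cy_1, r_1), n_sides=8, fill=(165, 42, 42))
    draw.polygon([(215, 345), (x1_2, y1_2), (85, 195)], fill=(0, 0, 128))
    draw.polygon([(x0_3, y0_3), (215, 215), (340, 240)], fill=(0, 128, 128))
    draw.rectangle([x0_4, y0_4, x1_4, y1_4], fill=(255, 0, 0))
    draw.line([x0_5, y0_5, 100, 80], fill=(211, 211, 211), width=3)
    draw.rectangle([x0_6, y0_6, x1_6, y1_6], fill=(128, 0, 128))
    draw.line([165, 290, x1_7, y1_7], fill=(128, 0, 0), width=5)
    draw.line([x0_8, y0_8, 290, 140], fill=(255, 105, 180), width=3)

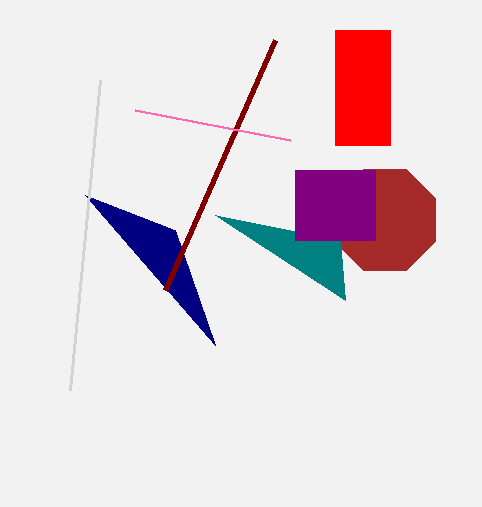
cx_1 = 385
cy_1 = 220
r_1 = 55
x1_2 = 175
y1_2 = 230
x0_3 = 345
y0_3 = 300
x0_4 = 335
y0_4 = 30
x1_4 = 390
y1_4 = 145
x0_5 = 70
y0_5 = 390
x0_6 = 295
y0_6 = 170
x1_6 = 375
y1_6 = 240
x1_7 = 275
y1_7 = 40
x0_8 = 135
y0_8 = 110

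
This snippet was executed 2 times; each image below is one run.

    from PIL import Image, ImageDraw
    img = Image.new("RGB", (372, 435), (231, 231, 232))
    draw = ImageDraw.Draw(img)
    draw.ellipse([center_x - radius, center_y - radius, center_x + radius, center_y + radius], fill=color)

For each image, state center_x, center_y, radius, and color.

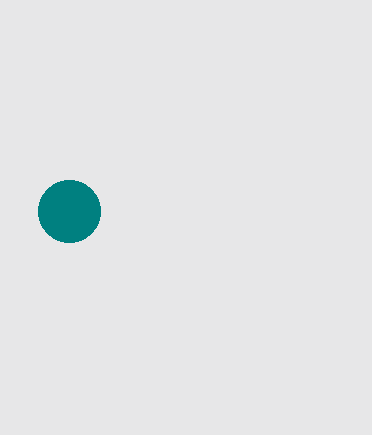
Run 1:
center_x = 69; center_y = 211; radius = 31; color = 'teal'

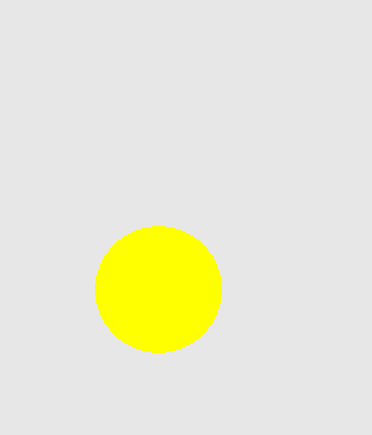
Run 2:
center_x = 158
center_y = 289
radius = 63
color = 'yellow'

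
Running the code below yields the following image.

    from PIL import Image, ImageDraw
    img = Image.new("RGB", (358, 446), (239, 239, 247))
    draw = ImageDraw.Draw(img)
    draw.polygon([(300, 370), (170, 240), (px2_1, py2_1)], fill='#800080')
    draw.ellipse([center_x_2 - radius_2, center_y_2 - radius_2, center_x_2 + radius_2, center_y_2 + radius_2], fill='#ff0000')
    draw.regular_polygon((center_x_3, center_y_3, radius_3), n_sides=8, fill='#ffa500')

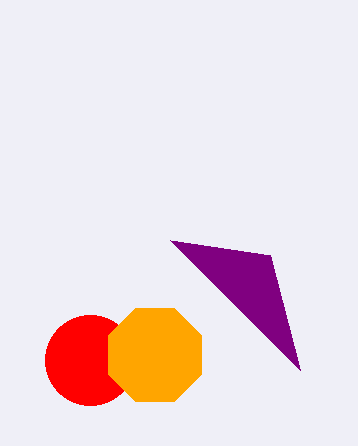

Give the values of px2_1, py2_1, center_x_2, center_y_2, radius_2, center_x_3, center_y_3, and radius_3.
px2_1 = 270
py2_1 = 255
center_x_2 = 90
center_y_2 = 360
radius_2 = 45
center_x_3 = 155
center_y_3 = 355
radius_3 = 50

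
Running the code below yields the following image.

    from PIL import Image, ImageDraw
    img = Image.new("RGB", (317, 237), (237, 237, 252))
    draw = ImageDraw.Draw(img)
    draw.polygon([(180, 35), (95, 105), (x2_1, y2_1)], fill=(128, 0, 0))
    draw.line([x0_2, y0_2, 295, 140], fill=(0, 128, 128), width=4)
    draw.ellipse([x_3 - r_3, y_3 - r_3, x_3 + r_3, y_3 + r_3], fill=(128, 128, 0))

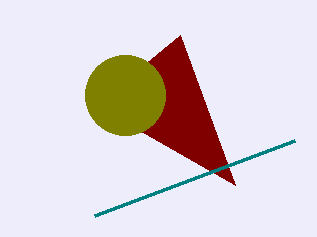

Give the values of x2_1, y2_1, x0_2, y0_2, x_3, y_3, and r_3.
x2_1 = 235, y2_1 = 185, x0_2 = 95, y0_2 = 215, x_3 = 125, y_3 = 95, r_3 = 40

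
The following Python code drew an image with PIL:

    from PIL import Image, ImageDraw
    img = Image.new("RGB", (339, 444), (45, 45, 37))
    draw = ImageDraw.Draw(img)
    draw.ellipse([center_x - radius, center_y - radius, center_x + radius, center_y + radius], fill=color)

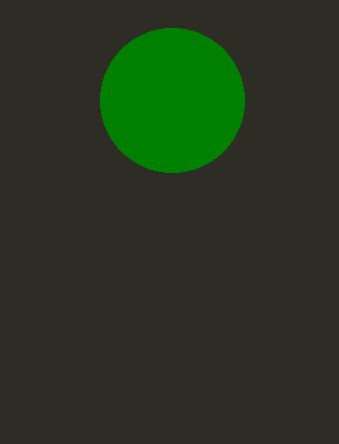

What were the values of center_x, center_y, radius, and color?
center_x = 172; center_y = 100; radius = 72; color = 'green'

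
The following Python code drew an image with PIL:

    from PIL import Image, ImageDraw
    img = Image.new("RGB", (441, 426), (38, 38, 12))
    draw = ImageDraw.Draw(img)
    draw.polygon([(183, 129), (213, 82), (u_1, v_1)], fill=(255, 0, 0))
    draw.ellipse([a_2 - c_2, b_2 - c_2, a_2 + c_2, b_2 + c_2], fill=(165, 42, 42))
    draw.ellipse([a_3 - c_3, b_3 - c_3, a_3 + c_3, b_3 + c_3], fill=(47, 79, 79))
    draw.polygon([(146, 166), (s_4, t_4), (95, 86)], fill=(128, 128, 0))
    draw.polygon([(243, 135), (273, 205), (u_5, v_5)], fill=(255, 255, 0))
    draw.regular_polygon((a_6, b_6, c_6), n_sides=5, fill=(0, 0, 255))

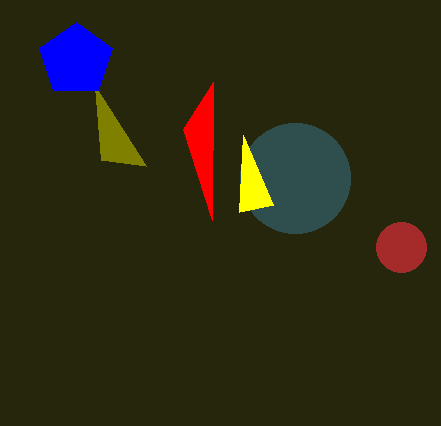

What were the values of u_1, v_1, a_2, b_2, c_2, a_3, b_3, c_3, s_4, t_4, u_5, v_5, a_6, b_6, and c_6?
u_1 = 212; v_1 = 220; a_2 = 401; b_2 = 247; c_2 = 25; a_3 = 295; b_3 = 178; c_3 = 55; s_4 = 101; t_4 = 160; u_5 = 239; v_5 = 212; a_6 = 76; b_6 = 60; c_6 = 38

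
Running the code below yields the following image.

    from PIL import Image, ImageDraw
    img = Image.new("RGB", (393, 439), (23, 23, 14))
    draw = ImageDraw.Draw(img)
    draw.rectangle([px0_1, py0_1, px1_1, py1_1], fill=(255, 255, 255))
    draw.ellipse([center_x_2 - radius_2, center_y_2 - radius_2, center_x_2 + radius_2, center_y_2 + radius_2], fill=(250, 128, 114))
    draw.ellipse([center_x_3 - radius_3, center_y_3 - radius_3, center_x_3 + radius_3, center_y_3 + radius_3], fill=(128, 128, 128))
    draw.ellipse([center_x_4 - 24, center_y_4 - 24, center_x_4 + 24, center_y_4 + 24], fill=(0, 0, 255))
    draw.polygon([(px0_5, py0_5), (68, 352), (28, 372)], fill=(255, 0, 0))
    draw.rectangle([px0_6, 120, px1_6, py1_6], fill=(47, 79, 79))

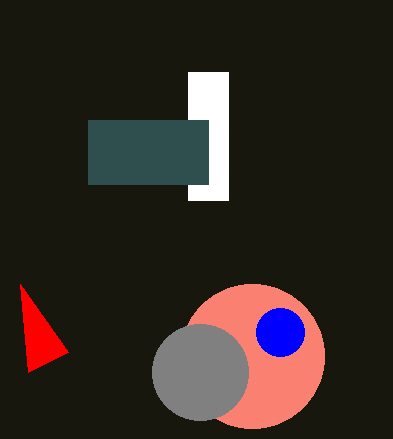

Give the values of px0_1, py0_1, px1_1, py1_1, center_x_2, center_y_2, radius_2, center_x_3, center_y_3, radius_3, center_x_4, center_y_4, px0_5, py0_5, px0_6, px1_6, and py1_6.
px0_1 = 188; py0_1 = 72; px1_1 = 228; py1_1 = 200; center_x_2 = 252; center_y_2 = 356; radius_2 = 72; center_x_3 = 200; center_y_3 = 372; radius_3 = 48; center_x_4 = 280; center_y_4 = 332; px0_5 = 20; py0_5 = 284; px0_6 = 88; px1_6 = 208; py1_6 = 184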